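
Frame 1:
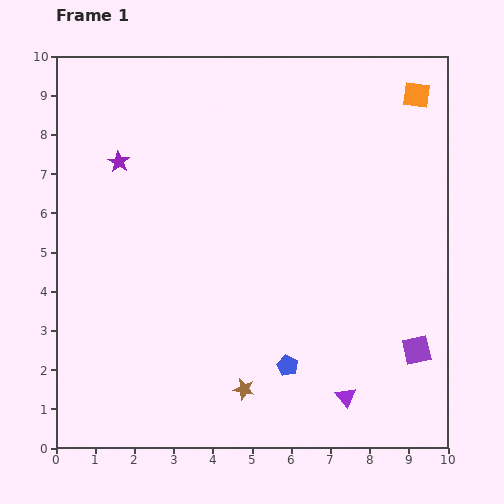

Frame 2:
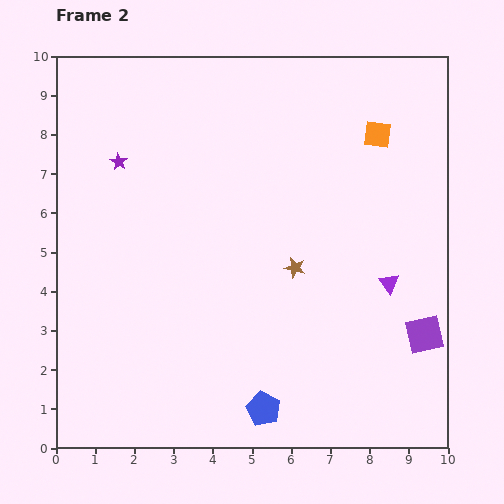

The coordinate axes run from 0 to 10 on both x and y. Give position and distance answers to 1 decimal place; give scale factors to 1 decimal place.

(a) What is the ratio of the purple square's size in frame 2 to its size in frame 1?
1.3×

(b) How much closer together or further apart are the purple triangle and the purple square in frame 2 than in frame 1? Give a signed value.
-0.6

Distance in frame 1: 2.2. Distance in frame 2: 1.6.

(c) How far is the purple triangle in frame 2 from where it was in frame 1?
3.1

The purple triangle moved from (7.4, 1.3) to (8.5, 4.2), a distance of √(1.1² + 2.9²) ≈ 3.1.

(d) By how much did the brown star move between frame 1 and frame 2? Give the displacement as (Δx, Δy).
(1.3, 3.1)

The brown star was at (4.8, 1.5) in frame 1 and (6.1, 4.6) in frame 2.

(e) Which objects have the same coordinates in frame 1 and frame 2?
the purple star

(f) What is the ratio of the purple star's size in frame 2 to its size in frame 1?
0.8×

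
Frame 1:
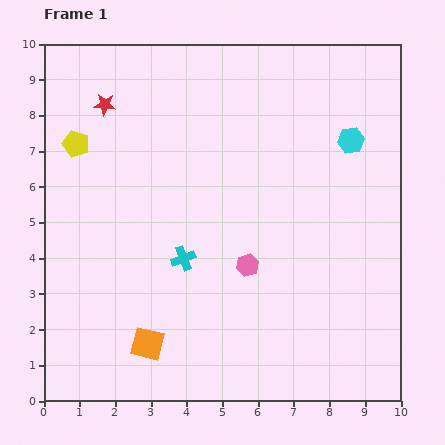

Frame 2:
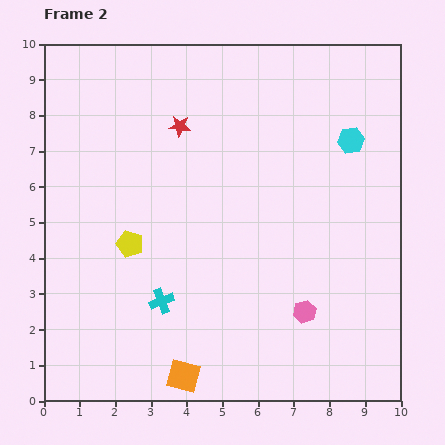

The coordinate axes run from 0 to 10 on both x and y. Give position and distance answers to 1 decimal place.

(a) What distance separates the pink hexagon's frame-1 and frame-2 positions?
2.1

The pink hexagon moved from (5.7, 3.8) to (7.3, 2.5), a distance of √(1.6² + 1.3²) ≈ 2.1.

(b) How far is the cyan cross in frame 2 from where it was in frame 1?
1.3

The cyan cross moved from (3.9, 4.0) to (3.3, 2.8), a distance of √(0.6² + 1.2²) ≈ 1.3.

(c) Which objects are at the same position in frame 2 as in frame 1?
the cyan hexagon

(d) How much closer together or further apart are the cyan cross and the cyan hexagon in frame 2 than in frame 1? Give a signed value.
+1.3

Distance in frame 1: 5.7. Distance in frame 2: 7.0.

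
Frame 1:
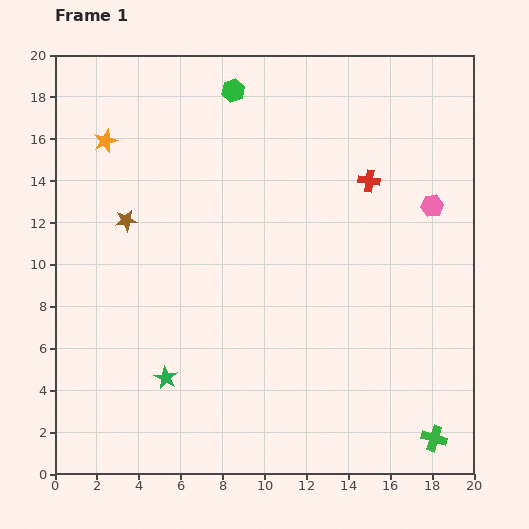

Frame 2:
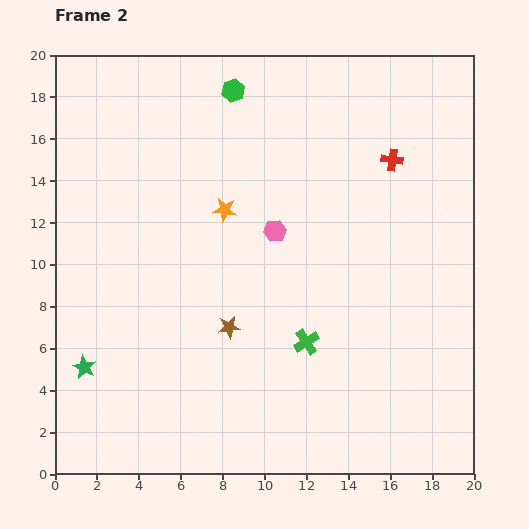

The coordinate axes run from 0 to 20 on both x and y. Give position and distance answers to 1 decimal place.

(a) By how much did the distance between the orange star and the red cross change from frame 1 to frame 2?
-4.3

Distance in frame 1: 12.7. Distance in frame 2: 8.4.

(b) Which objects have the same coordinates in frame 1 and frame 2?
the green hexagon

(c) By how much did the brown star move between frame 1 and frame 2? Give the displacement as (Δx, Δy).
(4.9, -5.1)

The brown star was at (3.4, 12.1) in frame 1 and (8.3, 7.0) in frame 2.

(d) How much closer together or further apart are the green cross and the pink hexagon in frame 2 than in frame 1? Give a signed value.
-5.6

Distance in frame 1: 11.1. Distance in frame 2: 5.5.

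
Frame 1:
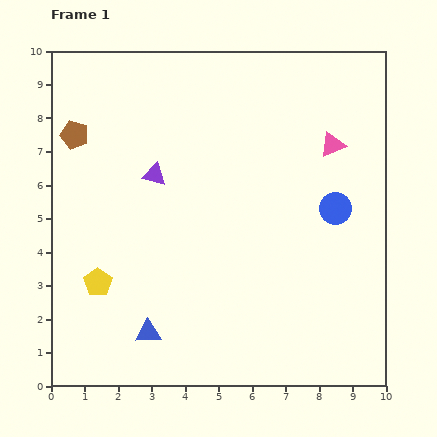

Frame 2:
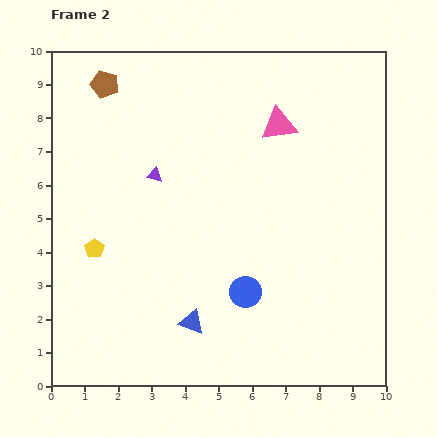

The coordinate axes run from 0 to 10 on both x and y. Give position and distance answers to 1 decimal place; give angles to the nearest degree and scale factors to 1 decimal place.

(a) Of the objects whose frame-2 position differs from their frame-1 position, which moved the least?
the yellow pentagon

(moved 1.0)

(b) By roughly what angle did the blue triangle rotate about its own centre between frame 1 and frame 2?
22° clockwise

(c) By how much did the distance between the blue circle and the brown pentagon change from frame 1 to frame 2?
-0.6

Distance in frame 1: 8.1. Distance in frame 2: 7.5.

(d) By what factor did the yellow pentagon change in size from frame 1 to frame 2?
0.7×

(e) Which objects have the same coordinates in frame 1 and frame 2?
the purple triangle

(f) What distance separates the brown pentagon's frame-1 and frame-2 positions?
1.7

The brown pentagon moved from (0.7, 7.5) to (1.6, 9.0), a distance of √(0.9² + 1.5²) ≈ 1.7.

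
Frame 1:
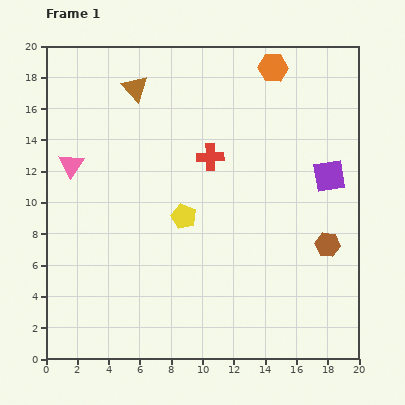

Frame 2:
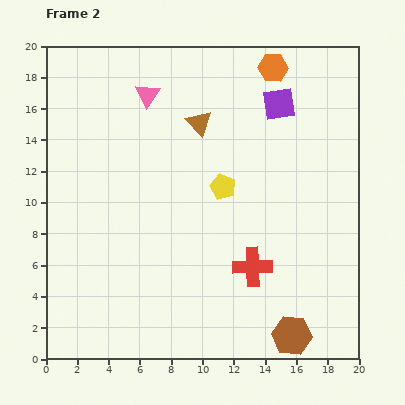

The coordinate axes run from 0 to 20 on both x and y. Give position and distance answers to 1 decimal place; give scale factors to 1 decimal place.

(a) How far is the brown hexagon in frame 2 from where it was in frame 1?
6.2

The brown hexagon moved from (18.0, 7.3) to (15.7, 1.5), a distance of √(2.3² + 5.8²) ≈ 6.2.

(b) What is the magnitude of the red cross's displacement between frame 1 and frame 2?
7.5

The red cross moved from (10.5, 12.9) to (13.2, 5.9), a distance of √(2.7² + 7.0²) ≈ 7.5.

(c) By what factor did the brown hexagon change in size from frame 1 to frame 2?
1.6×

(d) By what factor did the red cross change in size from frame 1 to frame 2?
1.4×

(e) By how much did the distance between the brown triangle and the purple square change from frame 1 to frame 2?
-8.4

Distance in frame 1: 13.6. Distance in frame 2: 5.2.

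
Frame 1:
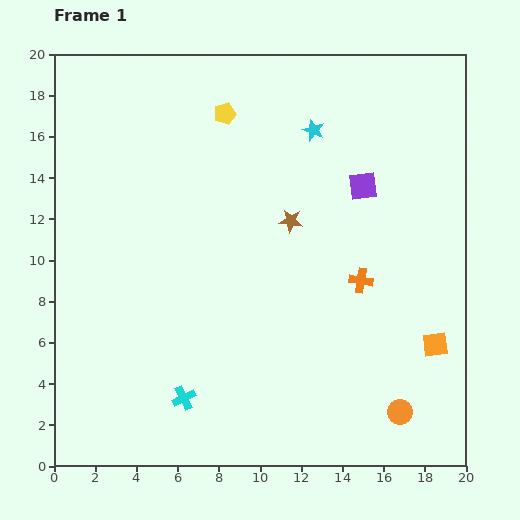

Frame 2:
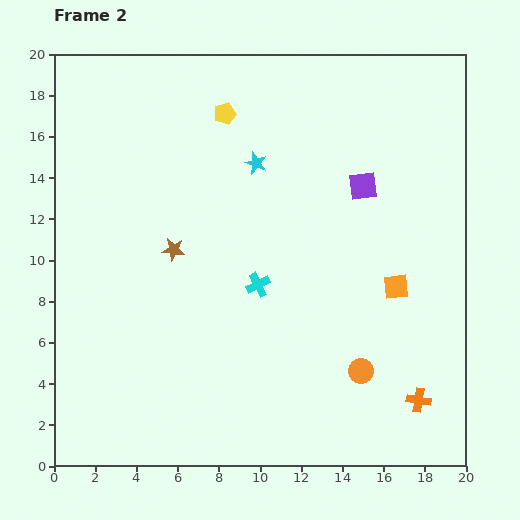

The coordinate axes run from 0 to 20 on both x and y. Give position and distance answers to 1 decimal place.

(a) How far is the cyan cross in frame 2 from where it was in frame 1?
6.6

The cyan cross moved from (6.3, 3.3) to (9.9, 8.8), a distance of √(3.6² + 5.5²) ≈ 6.6.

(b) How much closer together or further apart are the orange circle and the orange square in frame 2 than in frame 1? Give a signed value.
+0.7

Distance in frame 1: 3.7. Distance in frame 2: 4.4.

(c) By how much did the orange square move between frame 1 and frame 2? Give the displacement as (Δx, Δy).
(-1.9, 2.8)

The orange square was at (18.5, 5.9) in frame 1 and (16.6, 8.7) in frame 2.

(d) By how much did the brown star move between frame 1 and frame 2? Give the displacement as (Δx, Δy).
(-5.7, -1.4)

The brown star was at (11.5, 11.9) in frame 1 and (5.8, 10.5) in frame 2.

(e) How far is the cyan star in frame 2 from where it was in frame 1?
3.2

The cyan star moved from (12.6, 16.3) to (9.8, 14.7), a distance of √(2.8² + 1.6²) ≈ 3.2.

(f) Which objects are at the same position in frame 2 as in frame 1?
the purple square, the yellow pentagon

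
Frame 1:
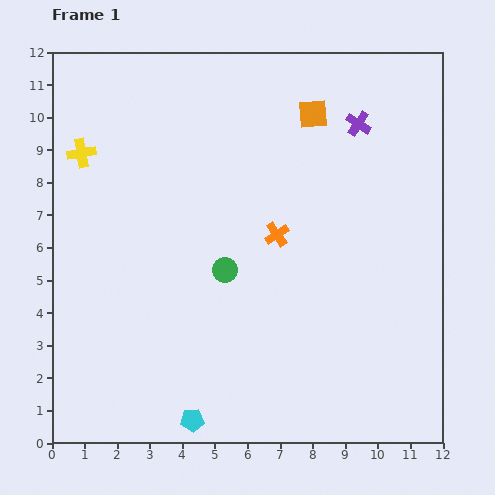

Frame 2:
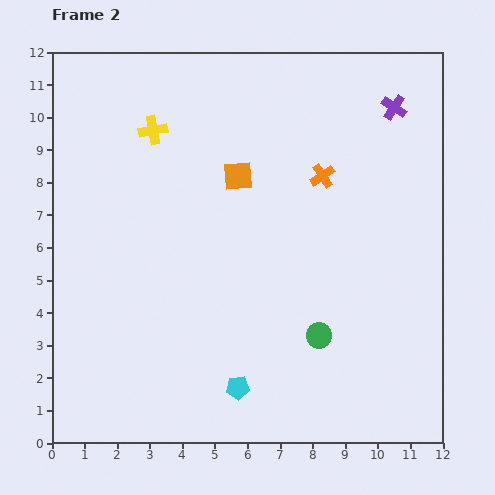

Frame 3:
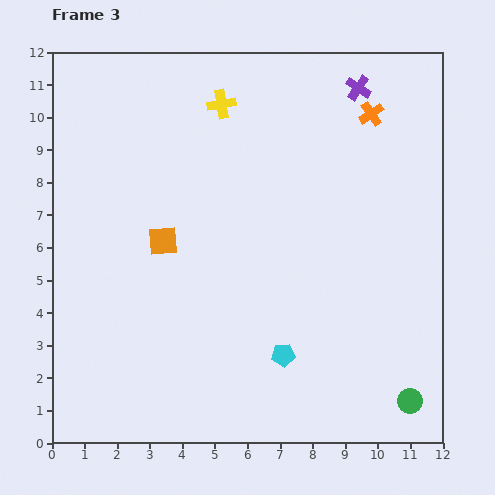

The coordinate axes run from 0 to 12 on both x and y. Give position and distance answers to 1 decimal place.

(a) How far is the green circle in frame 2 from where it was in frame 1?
3.5

The green circle moved from (5.3, 5.3) to (8.2, 3.3), a distance of √(2.9² + 2.0²) ≈ 3.5.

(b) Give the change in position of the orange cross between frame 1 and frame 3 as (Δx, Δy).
(2.9, 3.7)

The orange cross was at (6.9, 6.4) in frame 1 and (9.8, 10.1) in frame 3.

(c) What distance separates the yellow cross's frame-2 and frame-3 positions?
2.2

The yellow cross moved from (3.1, 9.6) to (5.2, 10.4), a distance of √(2.1² + 0.8²) ≈ 2.2.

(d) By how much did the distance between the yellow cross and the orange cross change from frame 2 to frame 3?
-0.8

Distance in frame 2: 5.4. Distance in frame 3: 4.6.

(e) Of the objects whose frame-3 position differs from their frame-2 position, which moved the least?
the purple cross

(moved 1.3)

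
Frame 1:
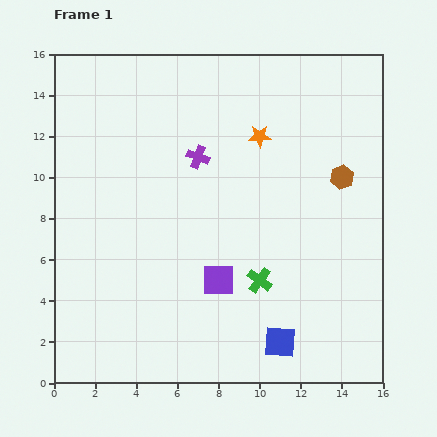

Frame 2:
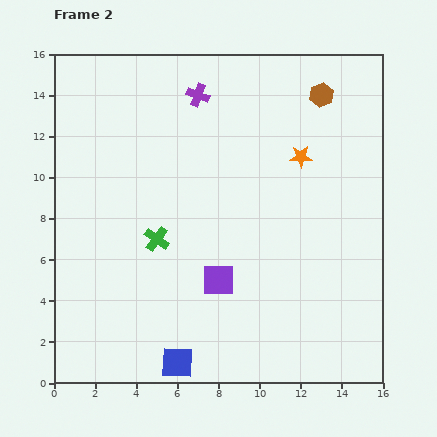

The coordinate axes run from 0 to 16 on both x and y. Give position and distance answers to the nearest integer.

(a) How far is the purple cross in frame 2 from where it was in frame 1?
3

The purple cross moved from (7, 11) to (7, 14), a distance of √(0² + 3²) ≈ 3.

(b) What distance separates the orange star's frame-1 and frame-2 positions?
2

The orange star moved from (10, 12) to (12, 11), a distance of √(2² + 1²) ≈ 2.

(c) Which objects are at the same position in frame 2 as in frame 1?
the purple square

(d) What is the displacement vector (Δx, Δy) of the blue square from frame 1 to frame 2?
(-5, -1)

The blue square was at (11, 2) in frame 1 and (6, 1) in frame 2.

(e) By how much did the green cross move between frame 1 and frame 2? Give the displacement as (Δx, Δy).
(-5, 2)

The green cross was at (10, 5) in frame 1 and (5, 7) in frame 2.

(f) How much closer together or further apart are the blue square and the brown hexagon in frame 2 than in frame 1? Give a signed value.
+6

Distance in frame 1: 9. Distance in frame 2: 15.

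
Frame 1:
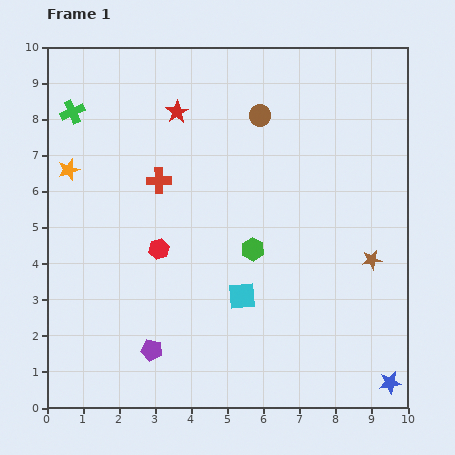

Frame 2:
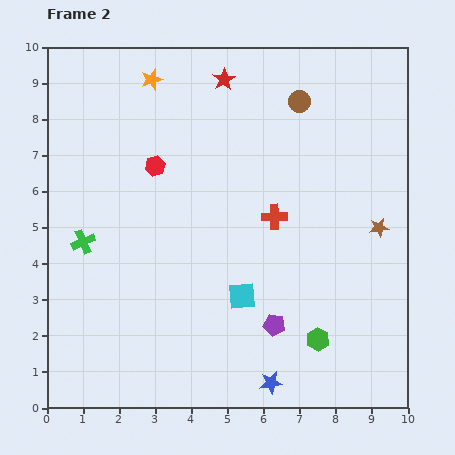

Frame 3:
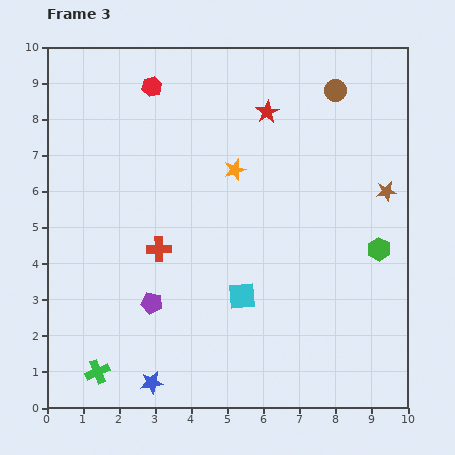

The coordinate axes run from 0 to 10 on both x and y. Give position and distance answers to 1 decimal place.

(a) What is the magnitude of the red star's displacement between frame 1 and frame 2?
1.6

The red star moved from (3.6, 8.2) to (4.9, 9.1), a distance of √(1.3² + 0.9²) ≈ 1.6.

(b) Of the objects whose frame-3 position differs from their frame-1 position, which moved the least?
the purple pentagon

(moved 1.3)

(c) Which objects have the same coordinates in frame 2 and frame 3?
the cyan square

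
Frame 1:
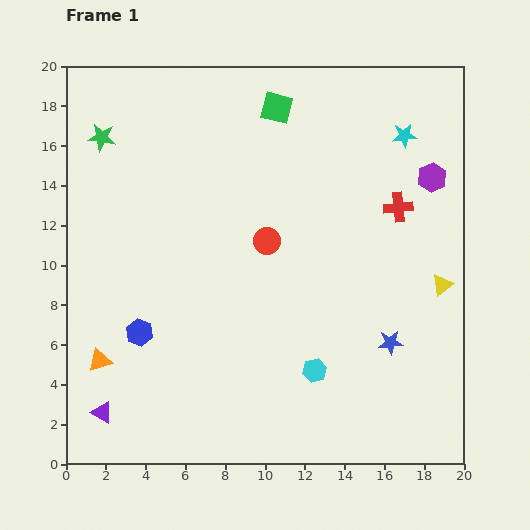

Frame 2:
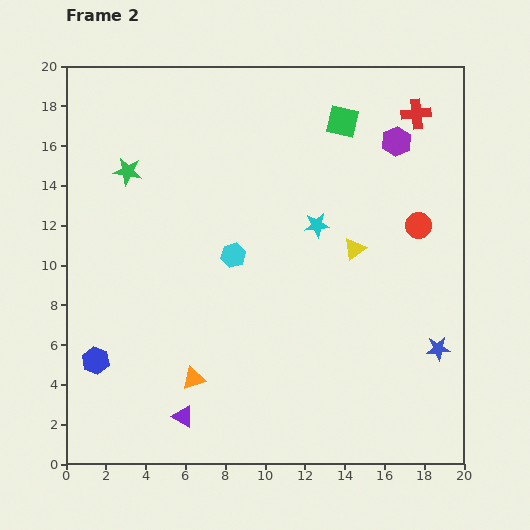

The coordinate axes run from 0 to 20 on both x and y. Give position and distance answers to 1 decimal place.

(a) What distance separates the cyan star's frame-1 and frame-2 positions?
6.3

The cyan star moved from (17.0, 16.5) to (12.6, 12.0), a distance of √(4.4² + 4.5²) ≈ 6.3.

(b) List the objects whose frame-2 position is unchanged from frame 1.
none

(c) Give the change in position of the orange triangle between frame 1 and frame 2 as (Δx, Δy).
(4.7, -0.9)

The orange triangle was at (1.7, 5.2) in frame 1 and (6.4, 4.3) in frame 2.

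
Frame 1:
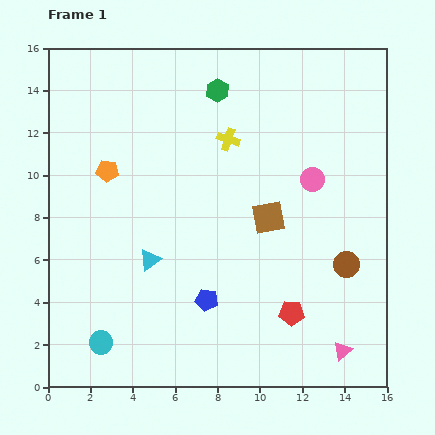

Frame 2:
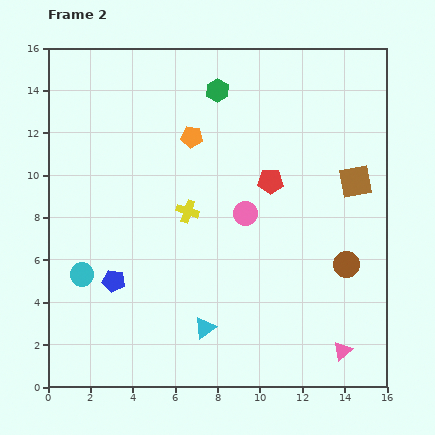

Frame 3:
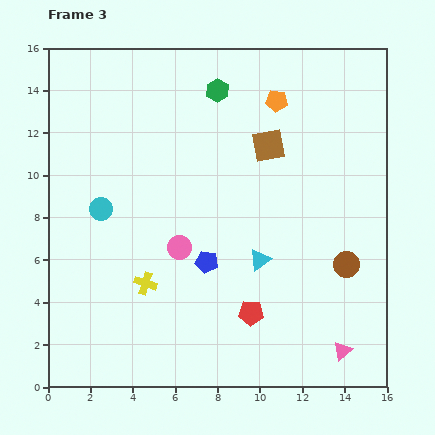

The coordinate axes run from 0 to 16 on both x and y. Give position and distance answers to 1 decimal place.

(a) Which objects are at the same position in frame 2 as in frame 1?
the pink triangle, the green hexagon, the brown circle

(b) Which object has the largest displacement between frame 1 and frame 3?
the orange pentagon

(moved 8.7; next 7.8)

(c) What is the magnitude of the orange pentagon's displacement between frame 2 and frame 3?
4.3

The orange pentagon moved from (6.8, 11.8) to (10.8, 13.5), a distance of √(4.0² + 1.7²) ≈ 4.3.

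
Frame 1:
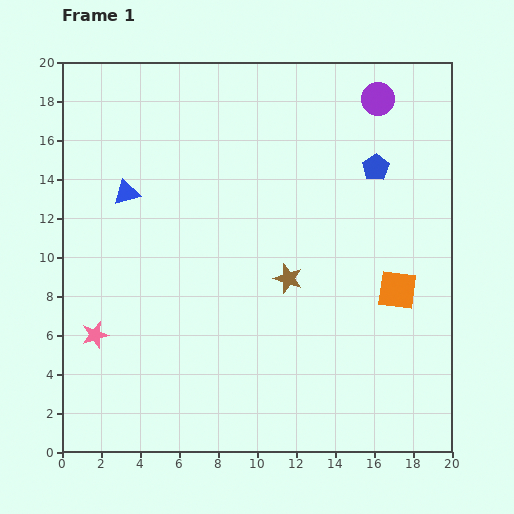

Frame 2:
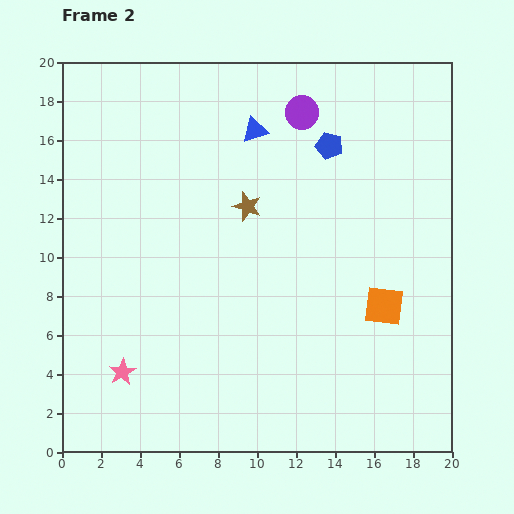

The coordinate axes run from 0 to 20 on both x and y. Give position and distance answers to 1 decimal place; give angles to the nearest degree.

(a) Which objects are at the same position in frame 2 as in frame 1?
none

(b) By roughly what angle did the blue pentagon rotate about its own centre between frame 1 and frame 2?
24° counter-clockwise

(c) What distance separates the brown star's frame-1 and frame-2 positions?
4.3

The brown star moved from (11.6, 8.9) to (9.5, 12.6), a distance of √(2.1² + 3.7²) ≈ 4.3.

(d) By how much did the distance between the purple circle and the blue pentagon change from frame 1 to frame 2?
-1.3

Distance in frame 1: 3.5. Distance in frame 2: 2.2.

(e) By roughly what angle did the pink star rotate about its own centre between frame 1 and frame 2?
15° counter-clockwise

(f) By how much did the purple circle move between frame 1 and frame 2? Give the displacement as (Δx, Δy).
(-3.9, -0.7)

The purple circle was at (16.2, 18.1) in frame 1 and (12.3, 17.4) in frame 2.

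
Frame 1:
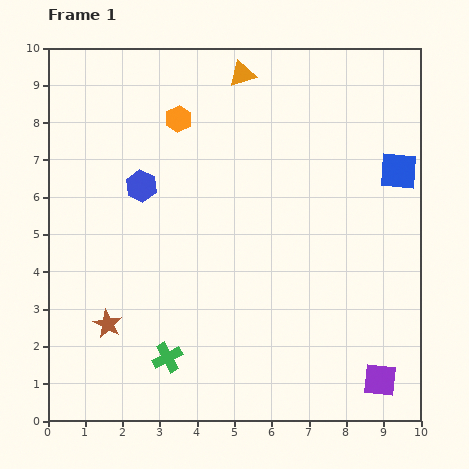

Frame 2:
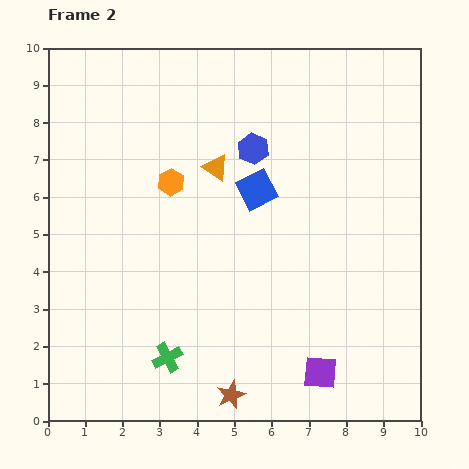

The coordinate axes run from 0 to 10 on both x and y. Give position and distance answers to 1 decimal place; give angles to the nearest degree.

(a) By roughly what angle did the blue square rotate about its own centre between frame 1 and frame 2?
31° counter-clockwise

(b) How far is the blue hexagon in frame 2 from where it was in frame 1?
3.2

The blue hexagon moved from (2.5, 6.3) to (5.5, 7.3), a distance of √(3.0² + 1.0²) ≈ 3.2.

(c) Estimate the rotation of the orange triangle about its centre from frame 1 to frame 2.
51° clockwise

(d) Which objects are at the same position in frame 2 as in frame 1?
the green cross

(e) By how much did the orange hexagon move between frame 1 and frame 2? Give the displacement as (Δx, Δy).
(-0.2, -1.7)

The orange hexagon was at (3.5, 8.1) in frame 1 and (3.3, 6.4) in frame 2.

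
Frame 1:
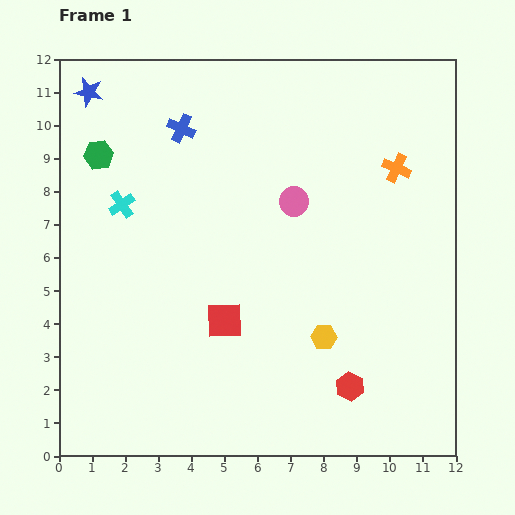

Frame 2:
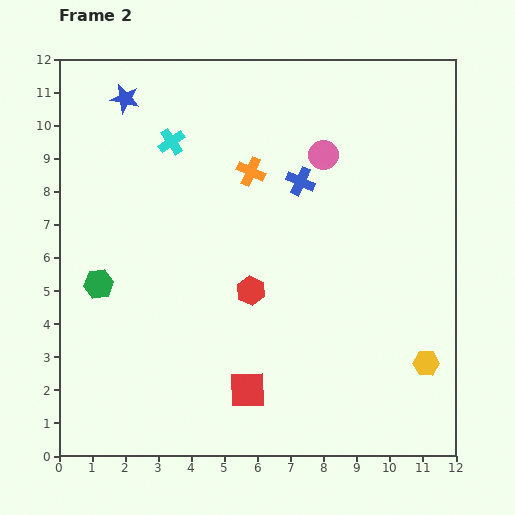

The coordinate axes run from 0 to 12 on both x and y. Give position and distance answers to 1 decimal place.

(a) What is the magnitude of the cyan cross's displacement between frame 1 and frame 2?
2.4

The cyan cross moved from (1.9, 7.6) to (3.4, 9.5), a distance of √(1.5² + 1.9²) ≈ 2.4.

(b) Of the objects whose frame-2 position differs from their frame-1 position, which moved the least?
the blue star

(moved 1.1)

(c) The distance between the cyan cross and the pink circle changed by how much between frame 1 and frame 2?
-0.6

Distance in frame 1: 5.2. Distance in frame 2: 4.6.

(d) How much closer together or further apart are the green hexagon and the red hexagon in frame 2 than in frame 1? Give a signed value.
-5.7

Distance in frame 1: 10.3. Distance in frame 2: 4.6.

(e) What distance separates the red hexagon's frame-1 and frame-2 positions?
4.2

The red hexagon moved from (8.8, 2.1) to (5.8, 5.0), a distance of √(3.0² + 2.9²) ≈ 4.2.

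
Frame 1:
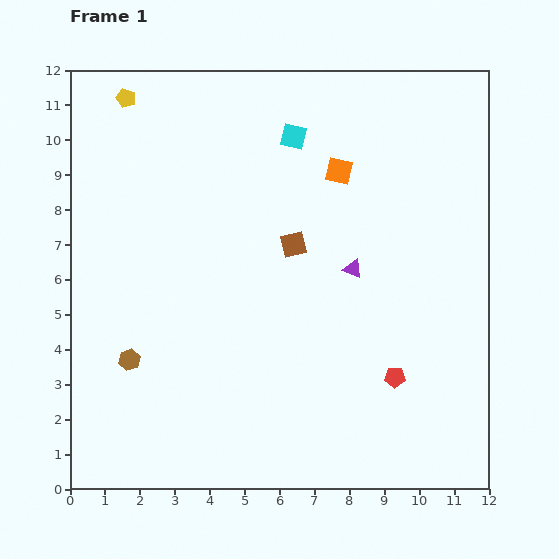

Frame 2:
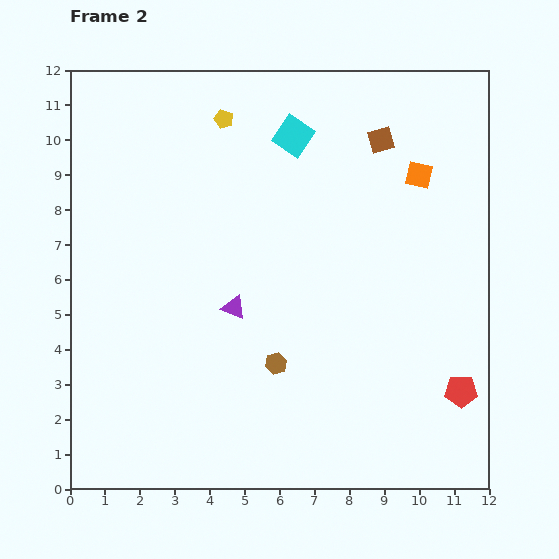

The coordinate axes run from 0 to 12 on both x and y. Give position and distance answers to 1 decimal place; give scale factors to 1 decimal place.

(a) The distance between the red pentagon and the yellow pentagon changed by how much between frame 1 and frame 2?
-0.8

Distance in frame 1: 11.1. Distance in frame 2: 10.3.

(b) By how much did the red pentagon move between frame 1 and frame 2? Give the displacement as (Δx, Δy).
(1.9, -0.4)

The red pentagon was at (9.3, 3.2) in frame 1 and (11.2, 2.8) in frame 2.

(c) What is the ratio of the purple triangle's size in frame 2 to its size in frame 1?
1.3×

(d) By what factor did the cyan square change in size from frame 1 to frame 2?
1.5×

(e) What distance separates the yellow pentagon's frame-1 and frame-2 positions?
2.9

The yellow pentagon moved from (1.6, 11.2) to (4.4, 10.6), a distance of √(2.8² + 0.6²) ≈ 2.9.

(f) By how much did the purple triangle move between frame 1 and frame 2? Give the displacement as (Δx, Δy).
(-3.4, -1.1)

The purple triangle was at (8.1, 6.3) in frame 1 and (4.7, 5.2) in frame 2.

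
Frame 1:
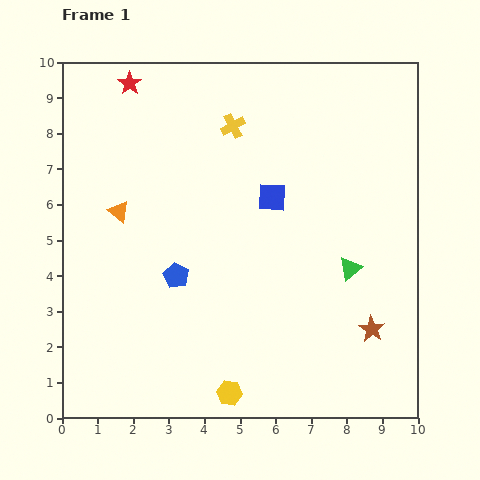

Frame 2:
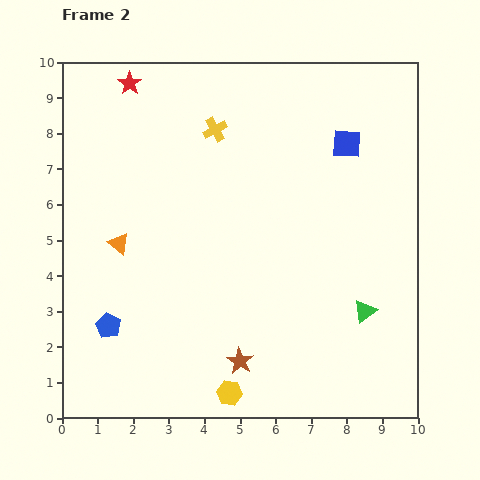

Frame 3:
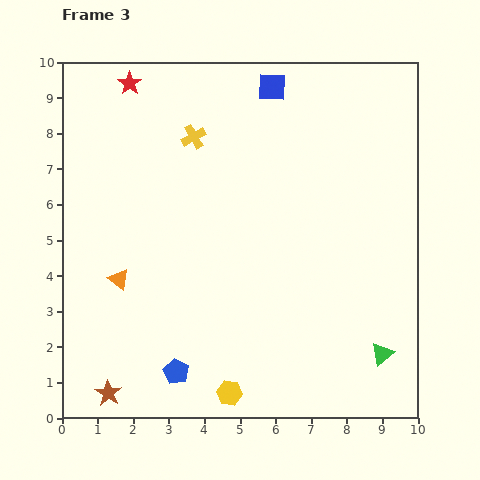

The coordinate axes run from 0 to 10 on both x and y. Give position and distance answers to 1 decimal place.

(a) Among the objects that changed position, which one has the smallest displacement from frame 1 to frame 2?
the yellow cross

(moved 0.5)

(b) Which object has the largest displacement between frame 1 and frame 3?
the brown star

(moved 7.6; next 3.1)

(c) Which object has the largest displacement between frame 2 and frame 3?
the brown star

(moved 3.8; next 2.6)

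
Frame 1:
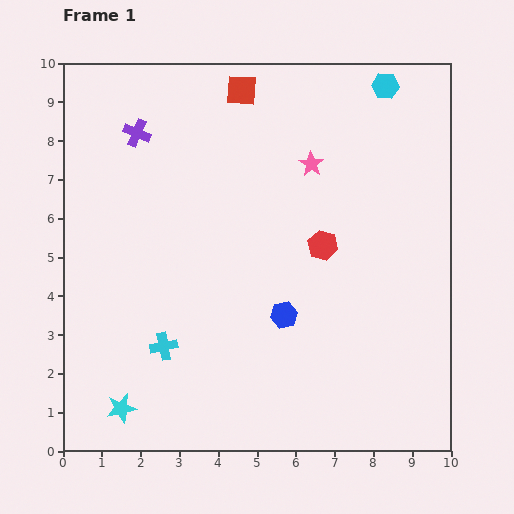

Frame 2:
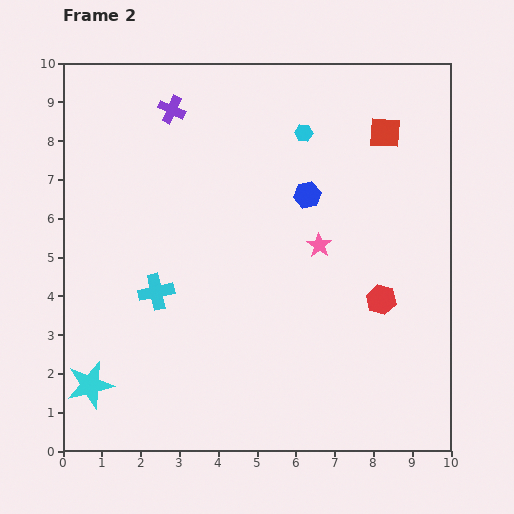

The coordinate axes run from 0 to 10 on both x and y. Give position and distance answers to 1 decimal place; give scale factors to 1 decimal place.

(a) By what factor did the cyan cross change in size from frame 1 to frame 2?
1.3×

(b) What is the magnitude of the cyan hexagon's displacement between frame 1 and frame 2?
2.4

The cyan hexagon moved from (8.3, 9.4) to (6.2, 8.2), a distance of √(2.1² + 1.2²) ≈ 2.4.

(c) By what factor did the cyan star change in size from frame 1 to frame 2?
1.6×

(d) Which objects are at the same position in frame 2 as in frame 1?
none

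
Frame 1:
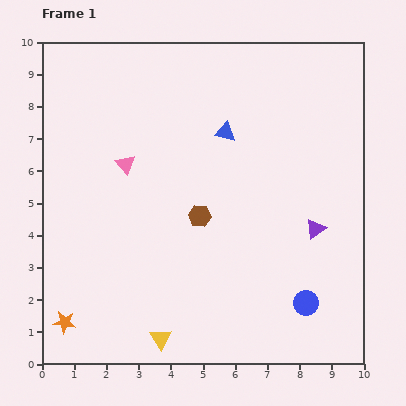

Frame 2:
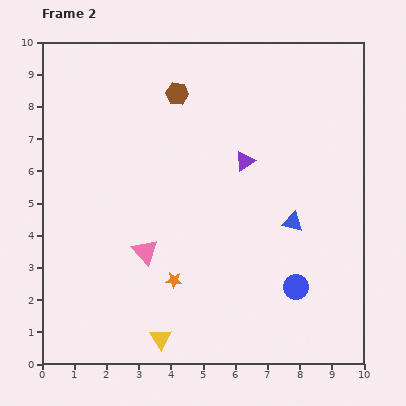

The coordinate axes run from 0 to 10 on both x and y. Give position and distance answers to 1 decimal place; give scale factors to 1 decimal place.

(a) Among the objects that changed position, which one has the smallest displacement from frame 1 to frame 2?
the blue circle

(moved 0.6)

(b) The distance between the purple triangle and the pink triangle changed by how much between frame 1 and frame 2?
-2.0

Distance in frame 1: 6.2. Distance in frame 2: 4.2.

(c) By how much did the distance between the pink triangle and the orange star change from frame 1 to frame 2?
-4.0

Distance in frame 1: 5.3. Distance in frame 2: 1.3.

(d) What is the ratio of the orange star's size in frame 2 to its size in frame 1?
0.7×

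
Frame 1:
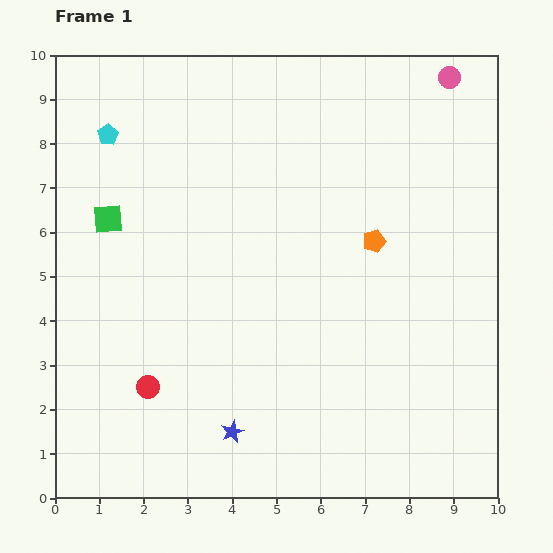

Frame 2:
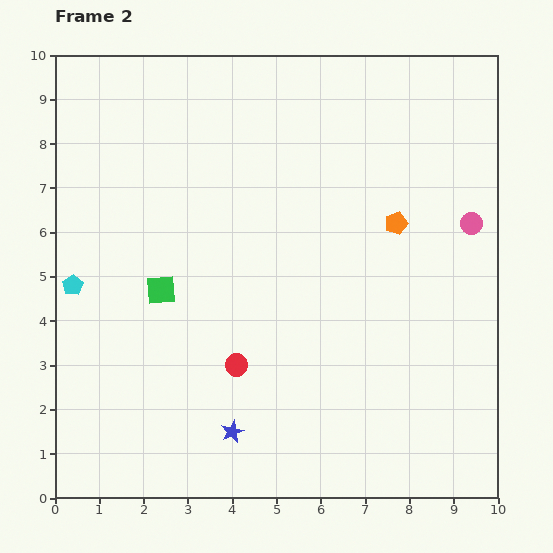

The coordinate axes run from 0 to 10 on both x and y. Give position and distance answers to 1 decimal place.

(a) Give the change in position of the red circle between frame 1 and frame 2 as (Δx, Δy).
(2.0, 0.5)

The red circle was at (2.1, 2.5) in frame 1 and (4.1, 3.0) in frame 2.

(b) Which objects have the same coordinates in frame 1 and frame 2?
the blue star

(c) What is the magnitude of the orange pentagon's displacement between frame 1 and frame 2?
0.6

The orange pentagon moved from (7.2, 5.8) to (7.7, 6.2), a distance of √(0.5² + 0.4²) ≈ 0.6.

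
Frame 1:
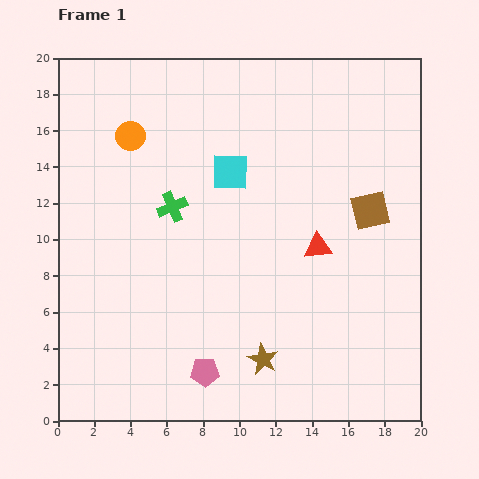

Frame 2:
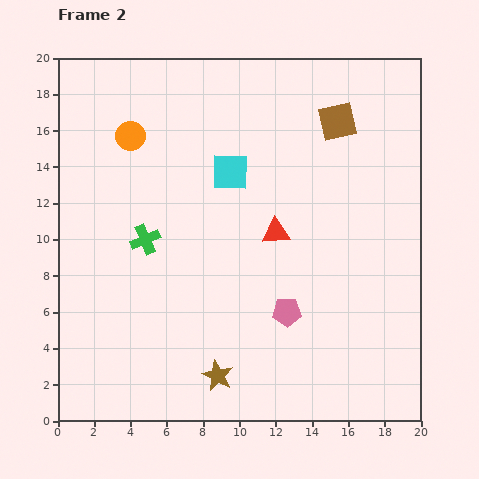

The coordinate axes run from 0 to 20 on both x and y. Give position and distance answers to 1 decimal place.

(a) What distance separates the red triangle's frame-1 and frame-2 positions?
2.4

The red triangle moved from (14.3, 9.6) to (12.0, 10.4), a distance of √(2.3² + 0.8²) ≈ 2.4.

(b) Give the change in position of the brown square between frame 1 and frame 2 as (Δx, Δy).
(-1.8, 4.9)

The brown square was at (17.2, 11.6) in frame 1 and (15.4, 16.5) in frame 2.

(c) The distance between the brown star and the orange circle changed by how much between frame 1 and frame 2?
-0.3

Distance in frame 1: 14.3. Distance in frame 2: 14.0.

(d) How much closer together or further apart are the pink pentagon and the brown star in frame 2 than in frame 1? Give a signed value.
+1.9

Distance in frame 1: 3.3. Distance in frame 2: 5.2.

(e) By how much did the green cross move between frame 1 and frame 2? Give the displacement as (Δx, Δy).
(-1.5, -1.8)

The green cross was at (6.3, 11.8) in frame 1 and (4.8, 10.0) in frame 2.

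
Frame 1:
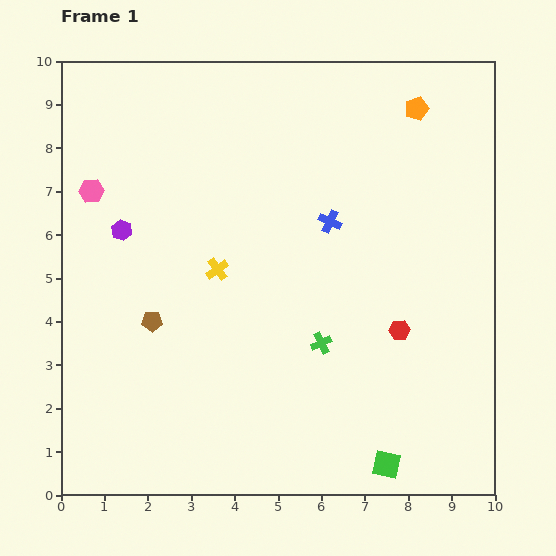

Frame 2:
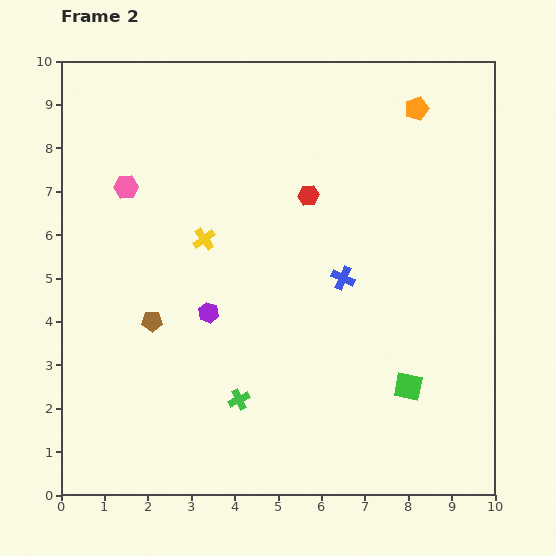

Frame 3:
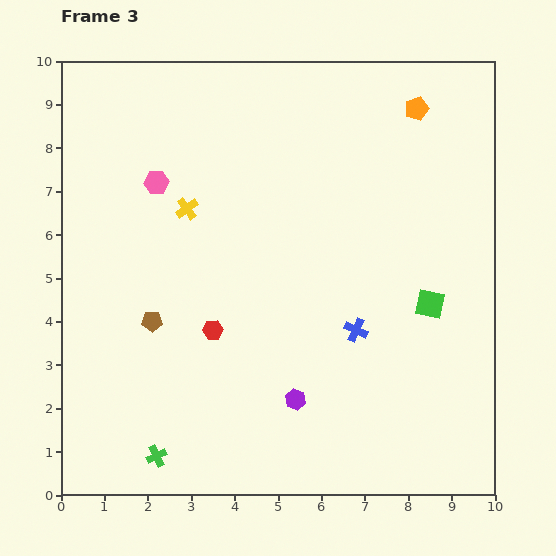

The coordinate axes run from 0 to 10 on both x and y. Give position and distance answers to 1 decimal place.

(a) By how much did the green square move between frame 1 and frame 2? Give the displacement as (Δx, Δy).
(0.5, 1.8)

The green square was at (7.5, 0.7) in frame 1 and (8.0, 2.5) in frame 2.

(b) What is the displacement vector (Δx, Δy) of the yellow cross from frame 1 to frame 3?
(-0.7, 1.4)

The yellow cross was at (3.6, 5.2) in frame 1 and (2.9, 6.6) in frame 3.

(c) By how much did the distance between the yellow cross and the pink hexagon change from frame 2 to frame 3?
-1.3

Distance in frame 2: 2.2. Distance in frame 3: 0.9.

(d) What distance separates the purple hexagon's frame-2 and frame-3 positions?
2.8

The purple hexagon moved from (3.4, 4.2) to (5.4, 2.2), a distance of √(2.0² + 2.0²) ≈ 2.8.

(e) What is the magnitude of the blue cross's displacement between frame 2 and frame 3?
1.2

The blue cross moved from (6.5, 5.0) to (6.8, 3.8), a distance of √(0.3² + 1.2²) ≈ 1.2.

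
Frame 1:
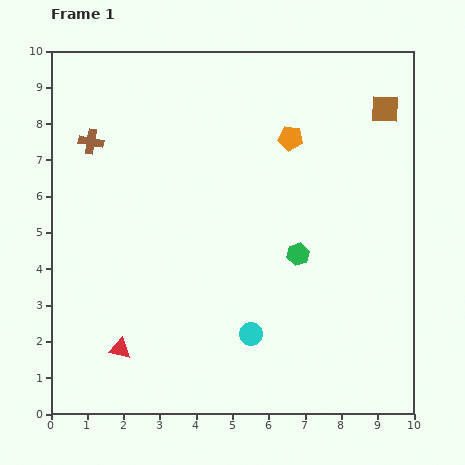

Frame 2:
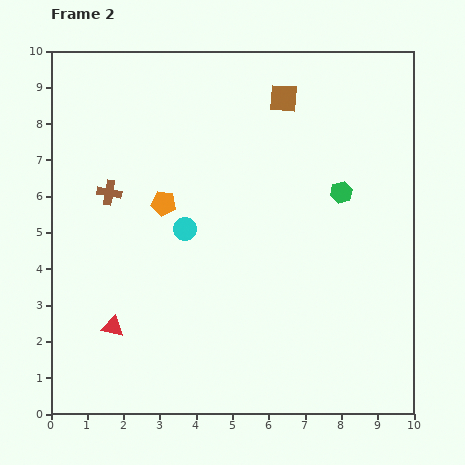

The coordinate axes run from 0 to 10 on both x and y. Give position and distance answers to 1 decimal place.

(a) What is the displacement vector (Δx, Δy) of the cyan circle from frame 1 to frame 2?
(-1.8, 2.9)

The cyan circle was at (5.5, 2.2) in frame 1 and (3.7, 5.1) in frame 2.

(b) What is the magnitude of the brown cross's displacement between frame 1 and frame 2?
1.5

The brown cross moved from (1.1, 7.5) to (1.6, 6.1), a distance of √(0.5² + 1.4²) ≈ 1.5.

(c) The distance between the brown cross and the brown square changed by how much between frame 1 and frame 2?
-2.6

Distance in frame 1: 8.1. Distance in frame 2: 5.5.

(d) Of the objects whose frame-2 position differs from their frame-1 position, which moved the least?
the red triangle

(moved 0.6)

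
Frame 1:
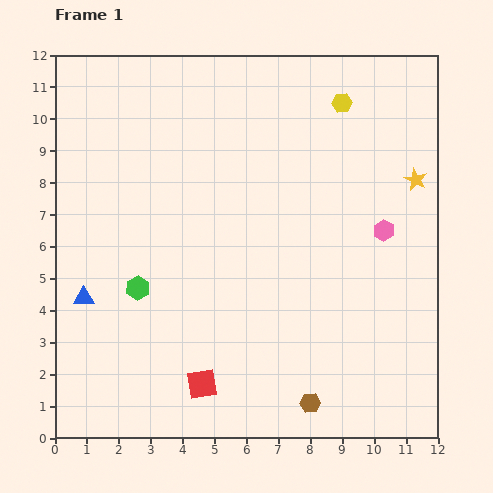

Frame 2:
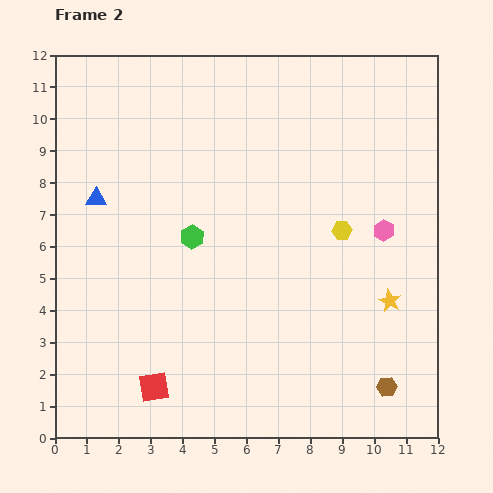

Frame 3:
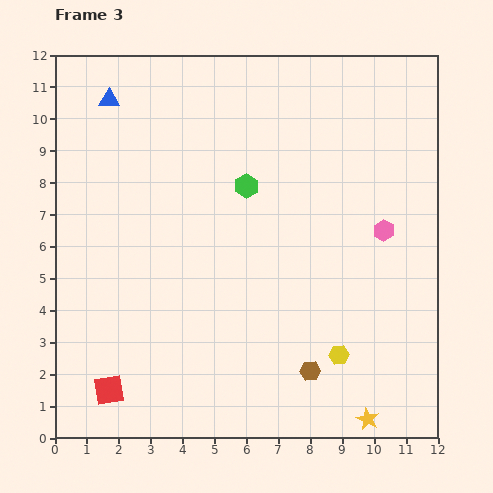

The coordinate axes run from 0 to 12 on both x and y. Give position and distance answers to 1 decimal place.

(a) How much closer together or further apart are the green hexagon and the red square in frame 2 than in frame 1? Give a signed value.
+1.3

Distance in frame 1: 3.6. Distance in frame 2: 4.9.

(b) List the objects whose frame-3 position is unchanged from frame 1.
the pink hexagon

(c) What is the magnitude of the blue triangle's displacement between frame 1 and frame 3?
6.3

The blue triangle moved from (0.9, 4.4) to (1.7, 10.6), a distance of √(0.8² + 6.2²) ≈ 6.3.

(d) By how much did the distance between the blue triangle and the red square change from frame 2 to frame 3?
+2.9

Distance in frame 2: 6.2. Distance in frame 3: 9.1.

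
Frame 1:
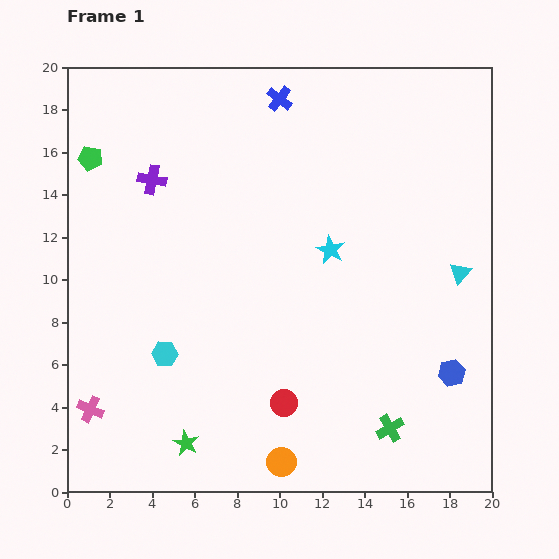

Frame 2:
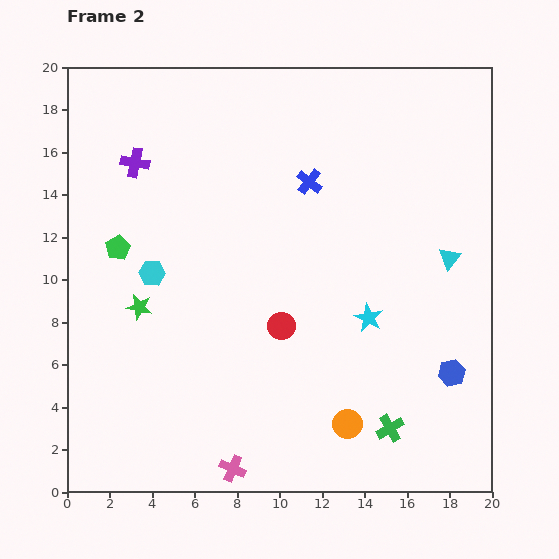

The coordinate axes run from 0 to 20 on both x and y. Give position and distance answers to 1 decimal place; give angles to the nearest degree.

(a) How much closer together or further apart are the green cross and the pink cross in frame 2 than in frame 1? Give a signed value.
-6.5

Distance in frame 1: 14.1. Distance in frame 2: 7.6.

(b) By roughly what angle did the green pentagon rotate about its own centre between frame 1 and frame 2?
31° clockwise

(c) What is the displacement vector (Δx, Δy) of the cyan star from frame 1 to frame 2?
(1.8, -3.2)

The cyan star was at (12.4, 11.4) in frame 1 and (14.2, 8.2) in frame 2.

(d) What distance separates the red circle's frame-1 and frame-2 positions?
3.6

The red circle moved from (10.2, 4.2) to (10.1, 7.8), a distance of √(0.1² + 3.6²) ≈ 3.6.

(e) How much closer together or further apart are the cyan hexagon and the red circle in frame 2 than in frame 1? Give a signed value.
+0.5

Distance in frame 1: 6.1. Distance in frame 2: 6.6.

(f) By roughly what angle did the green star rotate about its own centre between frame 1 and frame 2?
16° counter-clockwise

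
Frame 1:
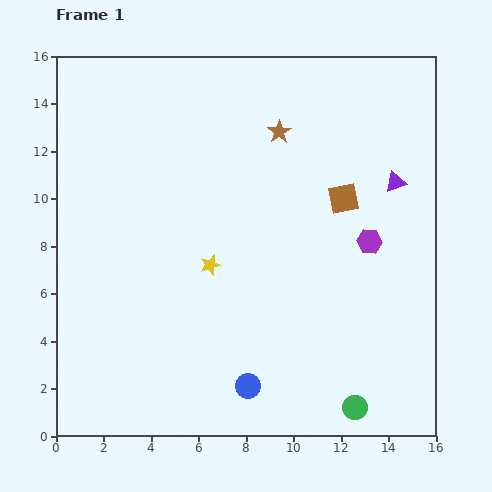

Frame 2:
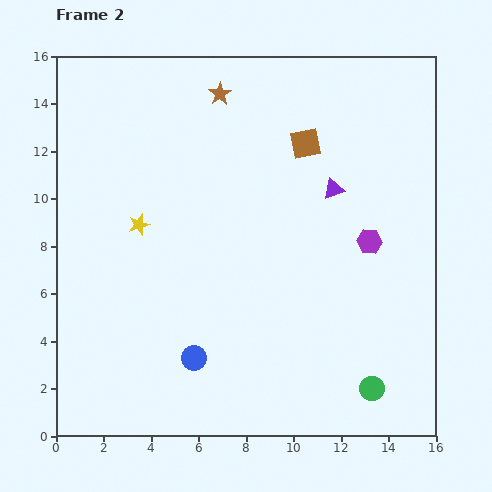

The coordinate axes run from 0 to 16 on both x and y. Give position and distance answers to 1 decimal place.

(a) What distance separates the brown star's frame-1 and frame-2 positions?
3.0

The brown star moved from (9.4, 12.8) to (6.9, 14.4), a distance of √(2.5² + 1.6²) ≈ 3.0.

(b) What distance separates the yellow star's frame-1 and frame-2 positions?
3.4

The yellow star moved from (6.5, 7.2) to (3.5, 8.9), a distance of √(3.0² + 1.7²) ≈ 3.4.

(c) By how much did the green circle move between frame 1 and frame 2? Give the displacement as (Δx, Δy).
(0.7, 0.8)

The green circle was at (12.6, 1.2) in frame 1 and (13.3, 2.0) in frame 2.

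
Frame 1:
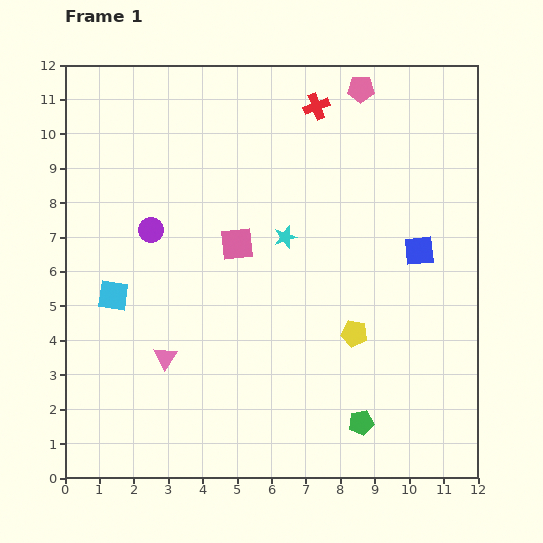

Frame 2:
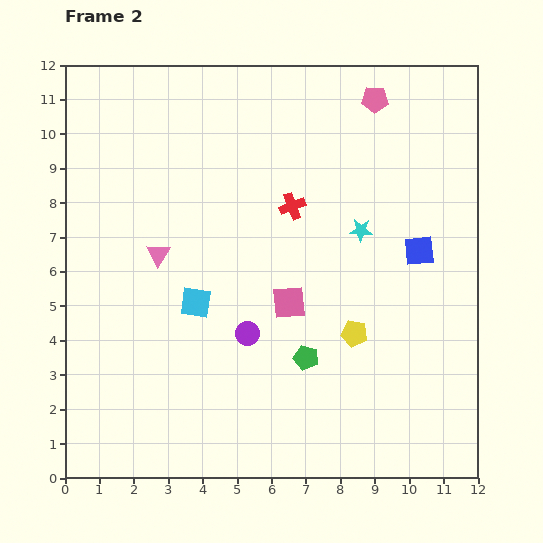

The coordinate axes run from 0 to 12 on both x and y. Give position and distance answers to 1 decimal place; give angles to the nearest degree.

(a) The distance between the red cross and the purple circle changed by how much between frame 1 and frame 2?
-2.1

Distance in frame 1: 6.0. Distance in frame 2: 3.9.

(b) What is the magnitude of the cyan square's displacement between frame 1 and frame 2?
2.4

The cyan square moved from (1.4, 5.3) to (3.8, 5.1), a distance of √(2.4² + 0.2²) ≈ 2.4.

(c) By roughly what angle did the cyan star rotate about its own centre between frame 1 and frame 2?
22° clockwise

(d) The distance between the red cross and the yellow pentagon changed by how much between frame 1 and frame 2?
-2.6

Distance in frame 1: 6.7. Distance in frame 2: 4.1.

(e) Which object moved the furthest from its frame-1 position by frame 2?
the purple circle

(moved 4.1; next 3.0)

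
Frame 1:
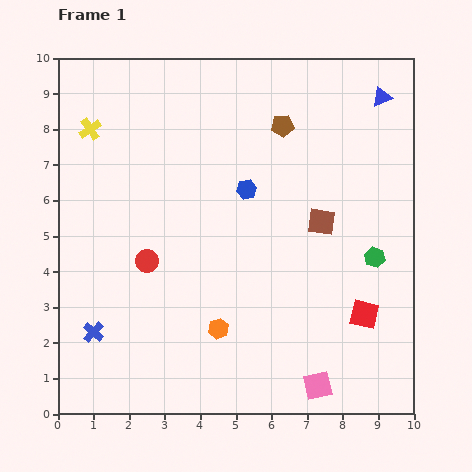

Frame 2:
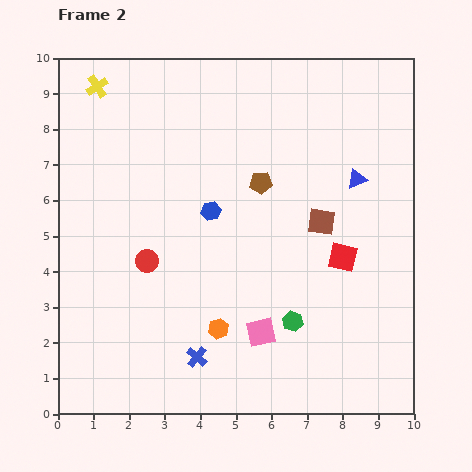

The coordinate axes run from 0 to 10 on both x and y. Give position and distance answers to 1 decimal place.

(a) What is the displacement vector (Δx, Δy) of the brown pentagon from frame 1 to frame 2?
(-0.6, -1.6)

The brown pentagon was at (6.3, 8.1) in frame 1 and (5.7, 6.5) in frame 2.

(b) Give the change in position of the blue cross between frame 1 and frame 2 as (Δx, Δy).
(2.9, -0.7)

The blue cross was at (1.0, 2.3) in frame 1 and (3.9, 1.6) in frame 2.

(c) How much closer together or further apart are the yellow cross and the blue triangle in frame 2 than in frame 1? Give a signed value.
-0.5

Distance in frame 1: 8.2. Distance in frame 2: 7.7.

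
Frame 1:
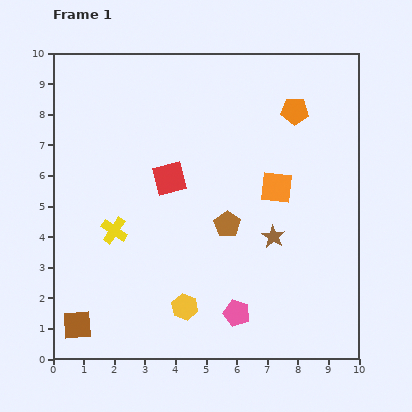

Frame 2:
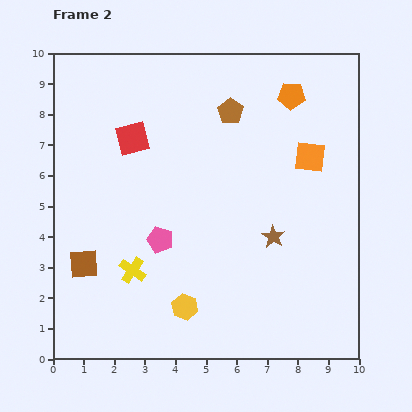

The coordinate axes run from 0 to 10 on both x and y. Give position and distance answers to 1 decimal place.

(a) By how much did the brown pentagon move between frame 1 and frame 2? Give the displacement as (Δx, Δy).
(0.1, 3.7)

The brown pentagon was at (5.7, 4.4) in frame 1 and (5.8, 8.1) in frame 2.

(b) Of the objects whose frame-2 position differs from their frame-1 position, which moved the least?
the orange pentagon

(moved 0.5)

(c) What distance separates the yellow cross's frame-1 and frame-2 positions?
1.4

The yellow cross moved from (2.0, 4.2) to (2.6, 2.9), a distance of √(0.6² + 1.3²) ≈ 1.4.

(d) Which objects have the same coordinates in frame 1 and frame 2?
the yellow hexagon, the brown star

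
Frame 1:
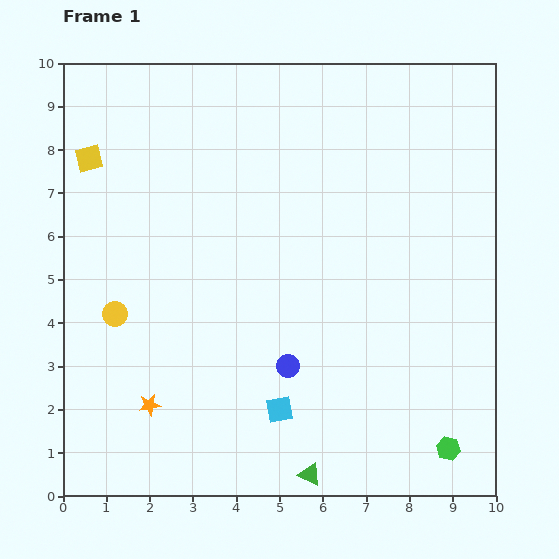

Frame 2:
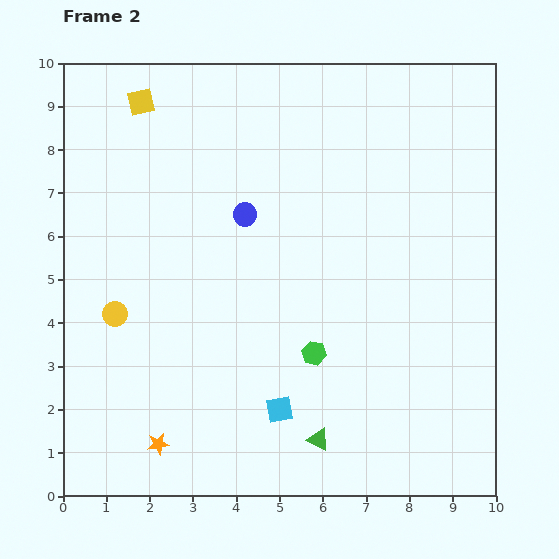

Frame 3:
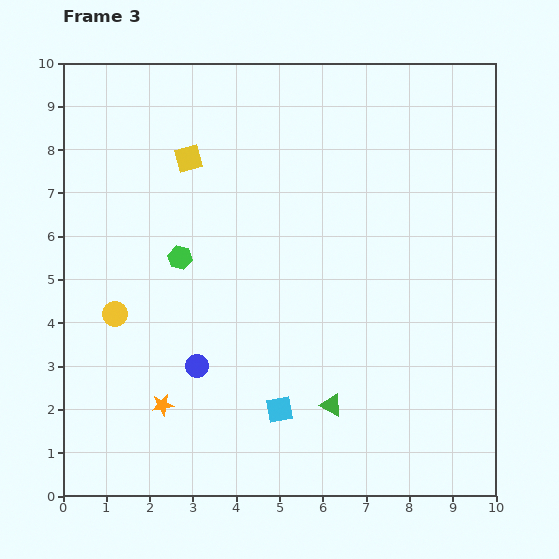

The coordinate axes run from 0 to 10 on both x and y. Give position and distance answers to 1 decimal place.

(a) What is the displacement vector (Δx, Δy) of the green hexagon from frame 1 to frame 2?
(-3.1, 2.2)

The green hexagon was at (8.9, 1.1) in frame 1 and (5.8, 3.3) in frame 2.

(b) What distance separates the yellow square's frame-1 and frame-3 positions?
2.3

The yellow square moved from (0.6, 7.8) to (2.9, 7.8), a distance of √(2.3² + 0.0²) ≈ 2.3.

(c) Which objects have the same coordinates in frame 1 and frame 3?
the yellow circle, the cyan square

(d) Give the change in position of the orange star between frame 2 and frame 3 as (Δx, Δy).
(0.1, 0.9)

The orange star was at (2.2, 1.2) in frame 2 and (2.3, 2.1) in frame 3.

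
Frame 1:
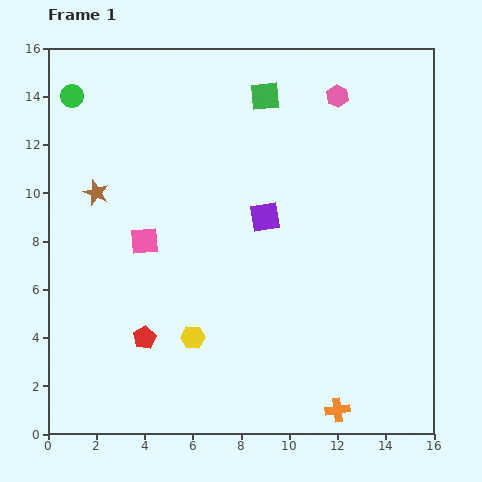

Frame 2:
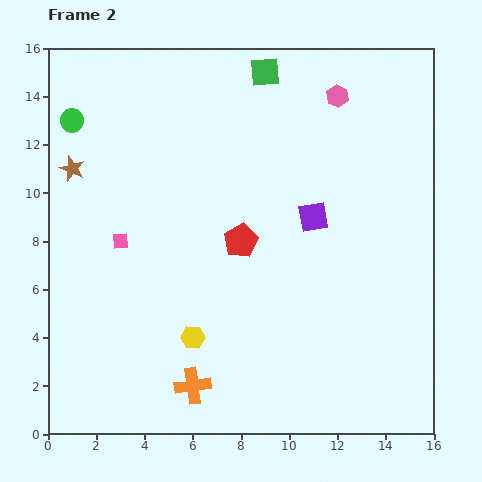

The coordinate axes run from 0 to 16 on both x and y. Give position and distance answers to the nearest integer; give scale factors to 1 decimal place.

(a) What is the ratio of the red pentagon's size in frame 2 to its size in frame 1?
1.5×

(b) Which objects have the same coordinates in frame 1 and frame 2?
the yellow hexagon, the pink hexagon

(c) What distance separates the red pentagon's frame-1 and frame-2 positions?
6

The red pentagon moved from (4, 4) to (8, 8), a distance of √(4² + 4²) ≈ 6.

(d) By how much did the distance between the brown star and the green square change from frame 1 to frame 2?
+1

Distance in frame 1: 8. Distance in frame 2: 9.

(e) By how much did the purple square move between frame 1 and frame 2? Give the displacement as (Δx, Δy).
(2, 0)

The purple square was at (9, 9) in frame 1 and (11, 9) in frame 2.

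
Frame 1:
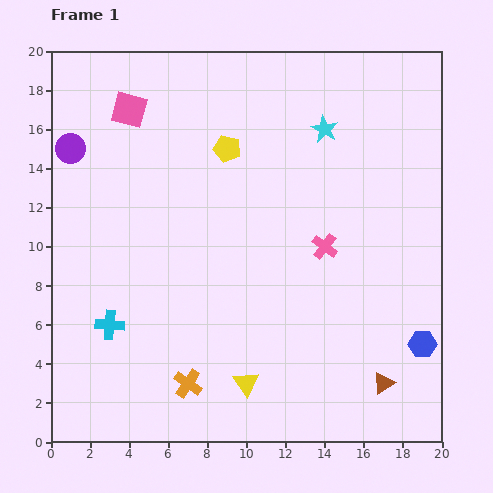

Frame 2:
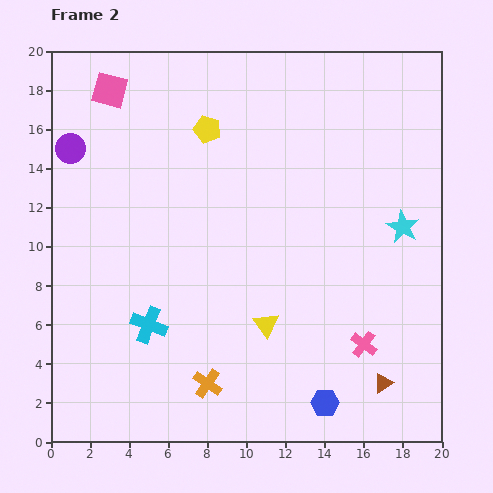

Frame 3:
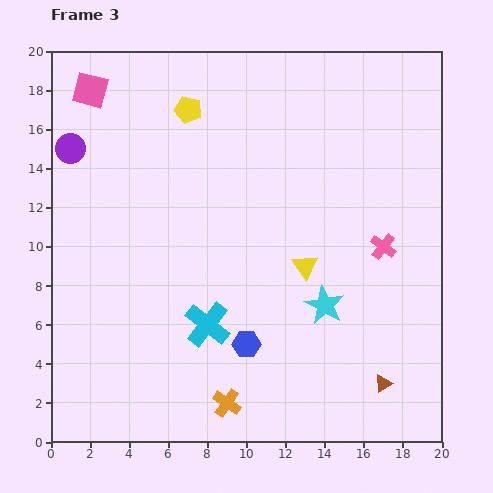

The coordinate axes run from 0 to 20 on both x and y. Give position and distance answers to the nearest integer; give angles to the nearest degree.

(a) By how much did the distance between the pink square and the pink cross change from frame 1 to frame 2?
+6

Distance in frame 1: 12. Distance in frame 2: 18.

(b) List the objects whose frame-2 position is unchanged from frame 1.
the purple circle, the brown triangle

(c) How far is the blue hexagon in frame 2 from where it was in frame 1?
6

The blue hexagon moved from (19, 5) to (14, 2), a distance of √(5² + 3²) ≈ 6.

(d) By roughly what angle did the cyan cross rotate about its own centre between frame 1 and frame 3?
34° clockwise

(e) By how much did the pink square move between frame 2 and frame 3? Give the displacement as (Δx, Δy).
(-1, 0)

The pink square was at (3, 18) in frame 2 and (2, 18) in frame 3.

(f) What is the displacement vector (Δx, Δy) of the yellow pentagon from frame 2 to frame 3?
(-1, 1)

The yellow pentagon was at (8, 16) in frame 2 and (7, 17) in frame 3.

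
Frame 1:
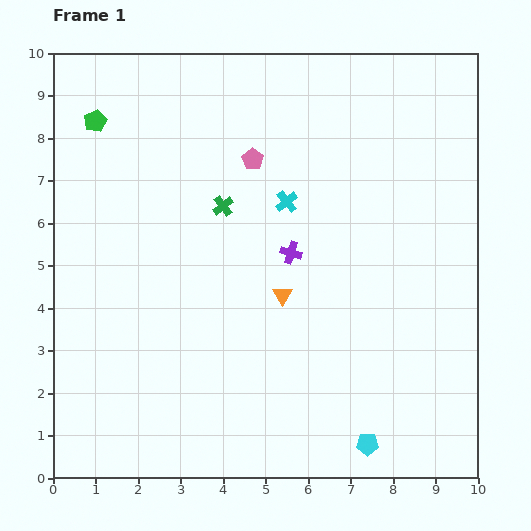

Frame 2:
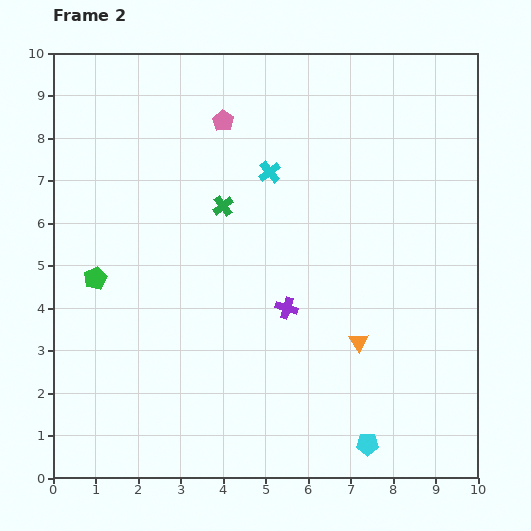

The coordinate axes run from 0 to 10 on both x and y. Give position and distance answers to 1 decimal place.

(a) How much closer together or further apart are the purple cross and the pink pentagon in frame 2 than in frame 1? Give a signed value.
+2.2

Distance in frame 1: 2.4. Distance in frame 2: 4.6.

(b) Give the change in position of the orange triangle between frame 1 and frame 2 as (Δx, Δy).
(1.8, -1.1)

The orange triangle was at (5.4, 4.3) in frame 1 and (7.2, 3.2) in frame 2.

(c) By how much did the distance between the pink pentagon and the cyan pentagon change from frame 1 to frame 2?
+1.1

Distance in frame 1: 7.2. Distance in frame 2: 8.3.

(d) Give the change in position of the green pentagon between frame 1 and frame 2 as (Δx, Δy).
(0.0, -3.7)

The green pentagon was at (1.0, 8.4) in frame 1 and (1.0, 4.7) in frame 2.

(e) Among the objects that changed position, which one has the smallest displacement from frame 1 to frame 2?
the cyan cross

(moved 0.8)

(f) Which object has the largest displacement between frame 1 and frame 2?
the green pentagon

(moved 3.7; next 2.1)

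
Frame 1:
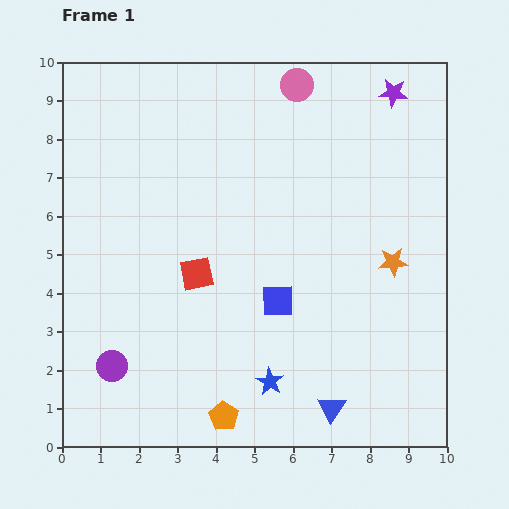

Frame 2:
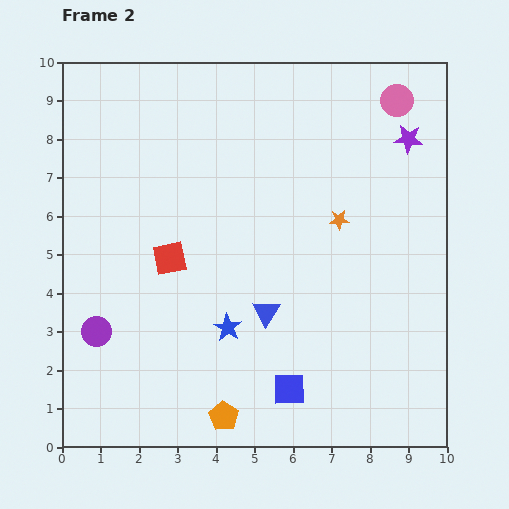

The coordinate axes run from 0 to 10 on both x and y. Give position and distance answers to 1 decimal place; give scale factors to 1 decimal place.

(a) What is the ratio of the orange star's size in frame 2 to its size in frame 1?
0.7×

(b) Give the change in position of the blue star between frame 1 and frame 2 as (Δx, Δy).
(-1.1, 1.4)

The blue star was at (5.4, 1.7) in frame 1 and (4.3, 3.1) in frame 2.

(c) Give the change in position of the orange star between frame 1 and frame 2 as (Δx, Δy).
(-1.4, 1.1)

The orange star was at (8.6, 4.8) in frame 1 and (7.2, 5.9) in frame 2.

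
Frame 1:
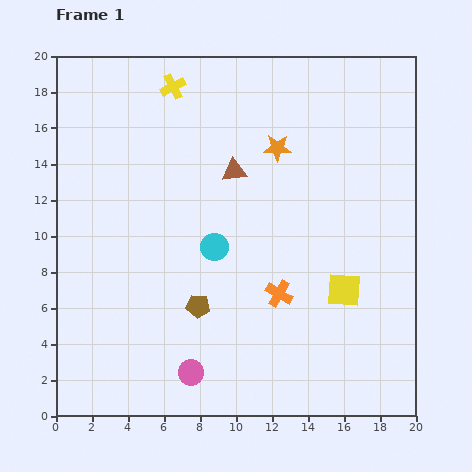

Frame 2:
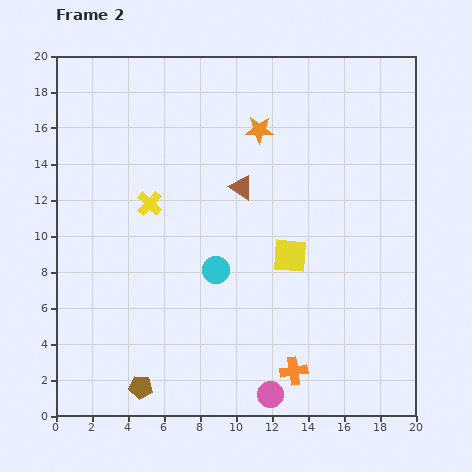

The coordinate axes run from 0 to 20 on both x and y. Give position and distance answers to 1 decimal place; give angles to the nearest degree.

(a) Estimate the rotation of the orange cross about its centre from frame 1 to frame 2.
39° counter-clockwise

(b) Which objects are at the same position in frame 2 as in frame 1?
none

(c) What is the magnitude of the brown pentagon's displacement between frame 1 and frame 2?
5.5

The brown pentagon moved from (7.9, 6.1) to (4.7, 1.6), a distance of √(3.2² + 4.5²) ≈ 5.5.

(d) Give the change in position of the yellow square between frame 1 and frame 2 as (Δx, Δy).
(-3.0, 1.9)

The yellow square was at (16.0, 7.0) in frame 1 and (13.0, 8.9) in frame 2.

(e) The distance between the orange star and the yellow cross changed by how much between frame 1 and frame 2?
+0.6

Distance in frame 1: 6.7. Distance in frame 2: 7.3.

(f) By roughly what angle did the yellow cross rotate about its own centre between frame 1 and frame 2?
20° counter-clockwise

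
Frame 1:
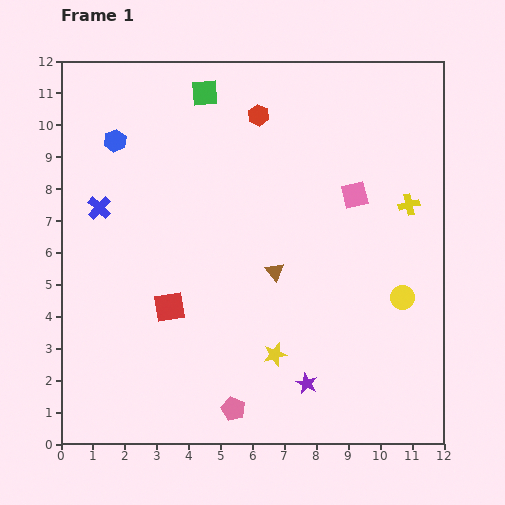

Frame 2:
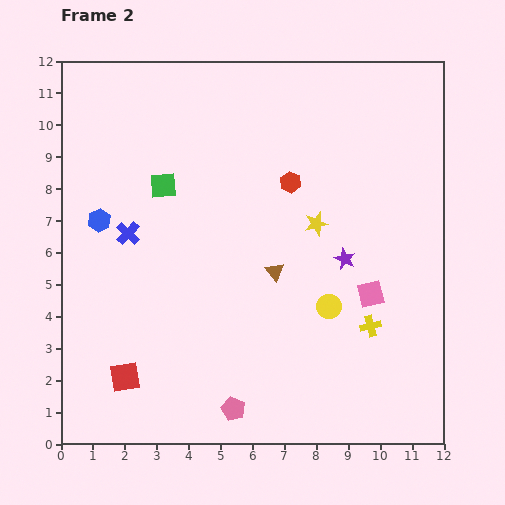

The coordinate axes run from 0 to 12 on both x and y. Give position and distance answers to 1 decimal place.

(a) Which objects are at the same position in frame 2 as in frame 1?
the brown triangle, the pink pentagon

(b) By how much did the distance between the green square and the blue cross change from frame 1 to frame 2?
-3.0

Distance in frame 1: 4.9. Distance in frame 2: 1.9.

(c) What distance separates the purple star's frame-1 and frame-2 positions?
4.1

The purple star moved from (7.7, 1.9) to (8.9, 5.8), a distance of √(1.2² + 3.9²) ≈ 4.1.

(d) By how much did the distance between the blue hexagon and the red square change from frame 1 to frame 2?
-0.5

Distance in frame 1: 5.5. Distance in frame 2: 5.0.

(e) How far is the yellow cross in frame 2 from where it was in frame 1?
4.0

The yellow cross moved from (10.9, 7.5) to (9.7, 3.7), a distance of √(1.2² + 3.8²) ≈ 4.0.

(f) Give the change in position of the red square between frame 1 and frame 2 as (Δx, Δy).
(-1.4, -2.2)

The red square was at (3.4, 4.3) in frame 1 and (2.0, 2.1) in frame 2.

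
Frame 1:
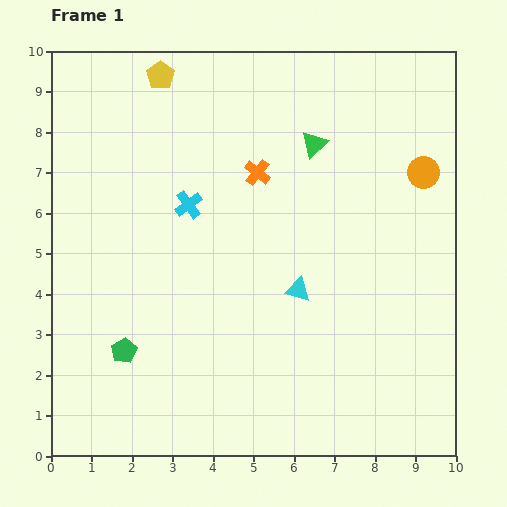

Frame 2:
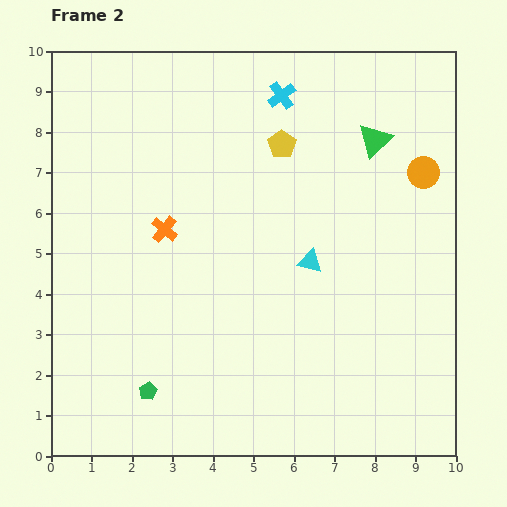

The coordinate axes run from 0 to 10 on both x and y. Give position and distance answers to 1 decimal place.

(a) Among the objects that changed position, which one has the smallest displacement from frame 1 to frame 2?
the cyan triangle

(moved 0.8)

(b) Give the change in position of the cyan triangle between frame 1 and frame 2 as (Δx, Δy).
(0.3, 0.7)

The cyan triangle was at (6.1, 4.1) in frame 1 and (6.4, 4.8) in frame 2.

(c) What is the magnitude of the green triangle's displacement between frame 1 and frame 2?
1.5

The green triangle moved from (6.5, 7.7) to (8.0, 7.8), a distance of √(1.5² + 0.1²) ≈ 1.5.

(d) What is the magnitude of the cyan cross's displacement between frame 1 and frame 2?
3.5

The cyan cross moved from (3.4, 6.2) to (5.7, 8.9), a distance of √(2.3² + 2.7²) ≈ 3.5.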